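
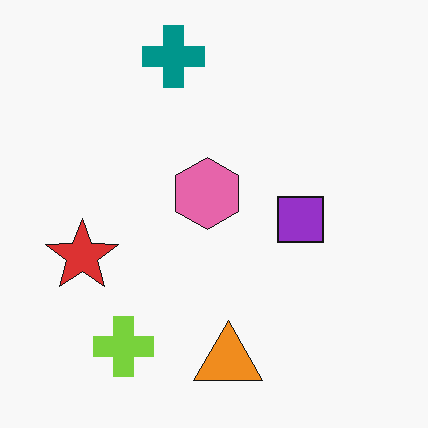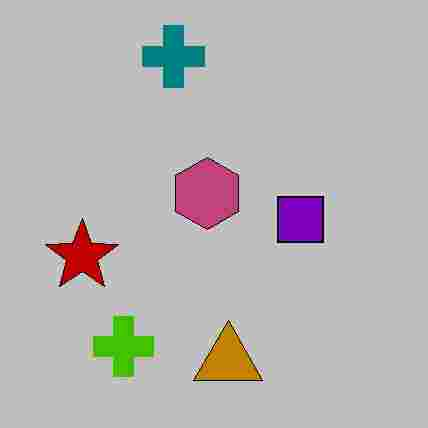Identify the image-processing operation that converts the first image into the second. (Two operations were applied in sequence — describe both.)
The transformation is: heavily posterized to just a handful of flat colors, then heavily JPEG-compressed with obvious blocking artifacts.

Each flat color has snapped to a coarser quantized level — most visibly, the near-white background has dropped to a flat grey. Blocky 8×8 compression artifacts appear around shape edges and the flat background shows ringing — characteristic JPEG degradation.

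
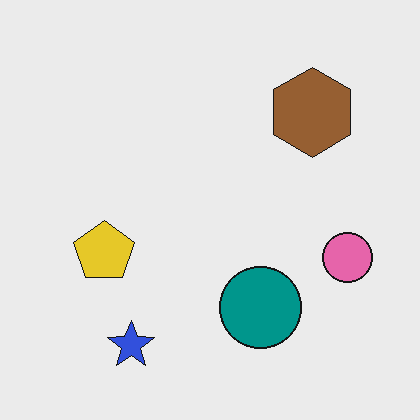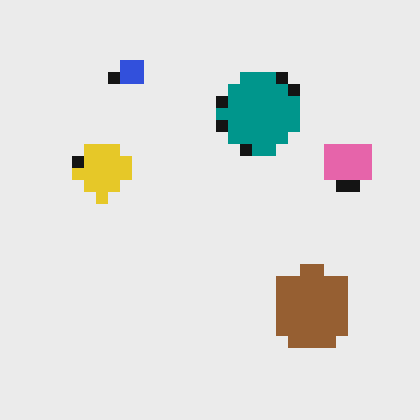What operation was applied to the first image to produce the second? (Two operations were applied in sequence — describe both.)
This is the original image heavily pixelated into large blocks, then flipped vertically (top ↔ bottom).

Shapes are reduced to large square blocks; fine edges and outlines are lost — a downscale-then-upscale (mosaic) effect. The blue star is in the bottom-left of the first image and the top-left of the second — shapes on opposite sides of the horizontal midline have swapped in a mirror flip.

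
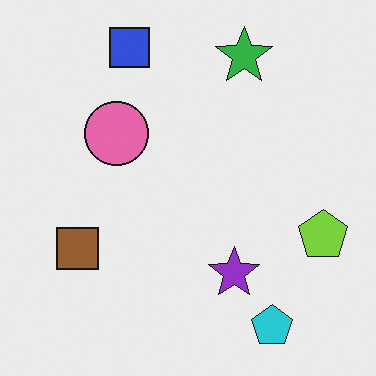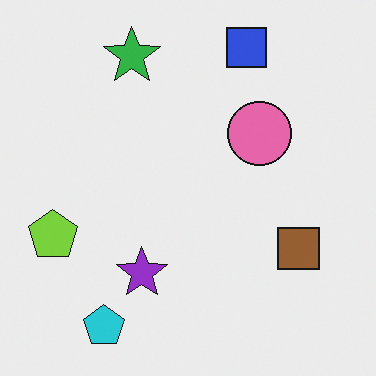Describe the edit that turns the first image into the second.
The image was flipped horizontally (left ↔ right).

The lime pentagon is in the right of the first image and the left of the second — shapes on opposite sides of the vertical midline have swapped in a mirror flip.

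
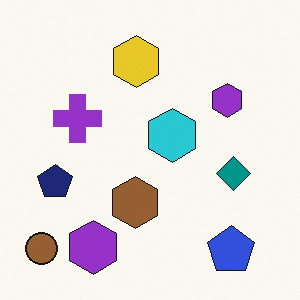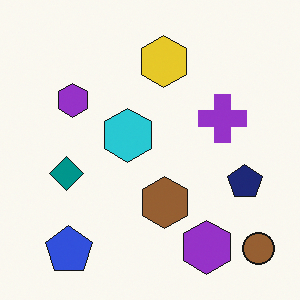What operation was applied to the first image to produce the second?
This is the original image flipped horizontally (left ↔ right).

The brown circle is in the bottom-left of the first image and the bottom-right of the second — shapes on opposite sides of the vertical midline have swapped in a mirror flip.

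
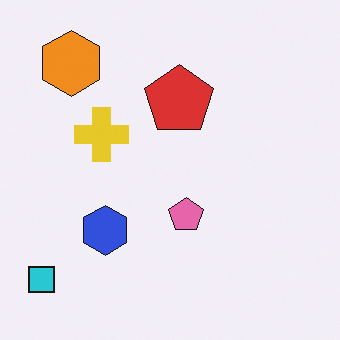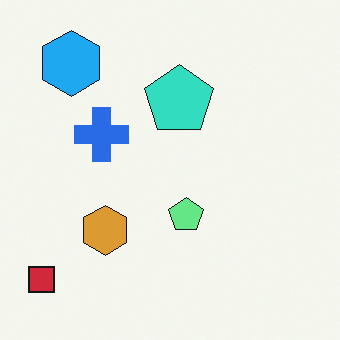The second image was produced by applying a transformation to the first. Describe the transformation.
Hue-shifted by a large amount.

Every shape's color has rotated by the same amount around the hue wheel — a uniform hue shift.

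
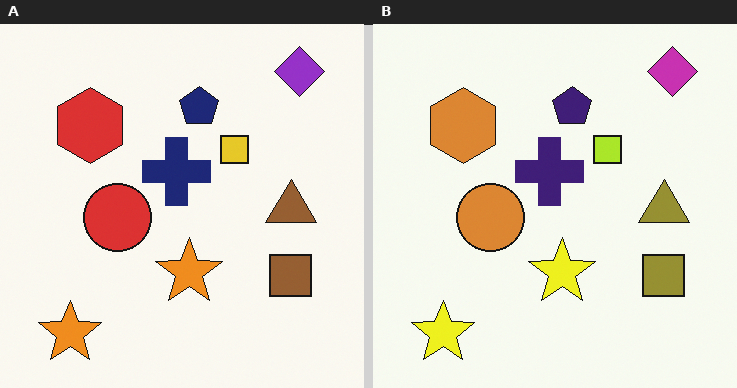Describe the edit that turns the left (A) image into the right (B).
The transformation is: hue-shifted slightly.

Every shape's color has rotated by the same amount around the hue wheel — a uniform hue shift.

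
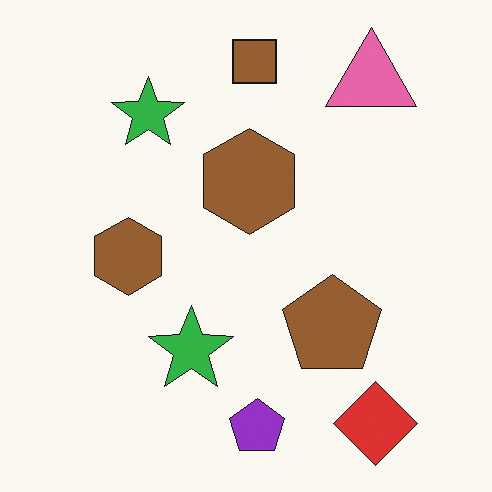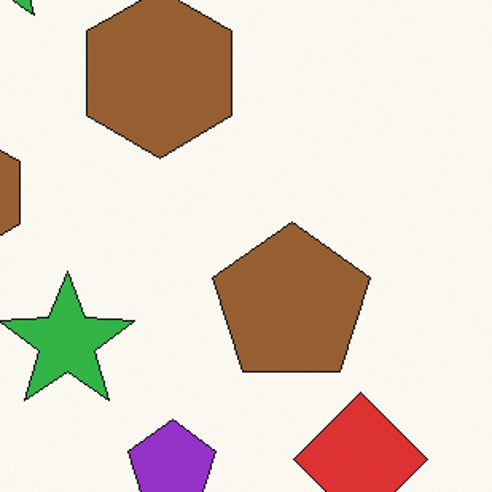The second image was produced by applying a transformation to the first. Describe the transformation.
The transformation is: cropped to a modestly smaller region and rescaled.

The visible shapes are larger and the field of view is narrower; shapes near the original edges may be partly or wholly outside the frame — a crop-and-rescale.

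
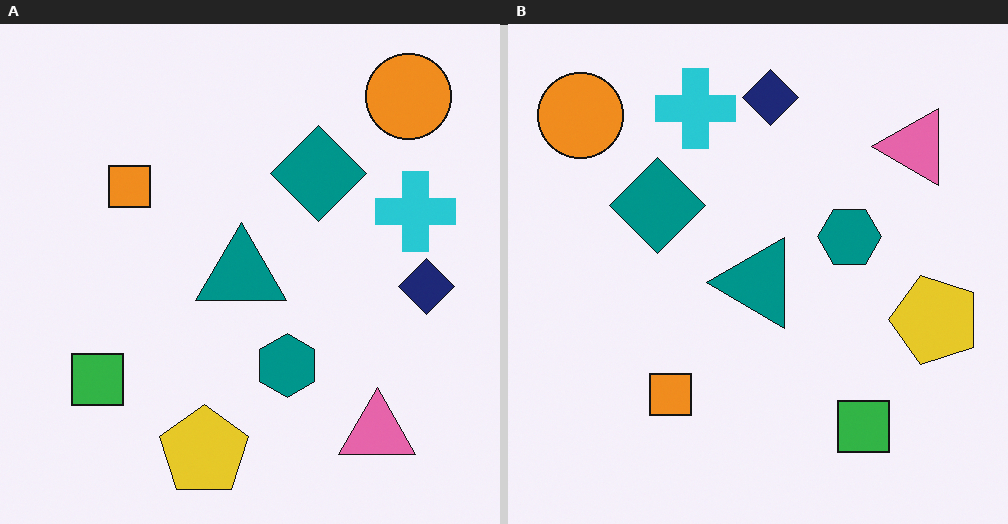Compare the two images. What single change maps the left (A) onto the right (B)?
The transformation is: rotated 90° counter-clockwise.

The orange circle sits in the top-right of the left (A) image and the top-left of the right (B) — consistent with a whole-image 90° counter-clockwise rotation.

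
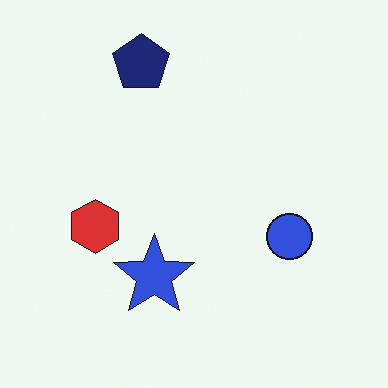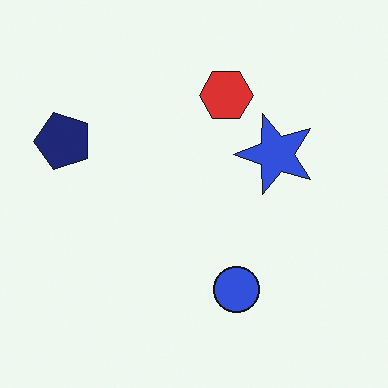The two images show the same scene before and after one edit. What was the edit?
This is the original image transposed (reflected across the top-left ↔ bottom-right diagonal).

Shapes have swapped their row and column positions — what was in the top-right is now in the bottom-left — a diagonal reflection.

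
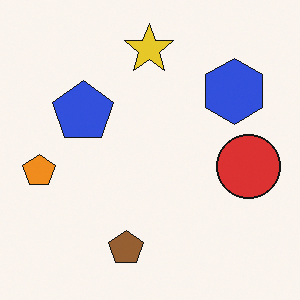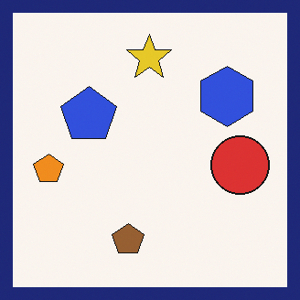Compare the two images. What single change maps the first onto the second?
Framed with a navy border.

A solid navy frame runs around the edge of the second image, with the content slightly shrunk inside it.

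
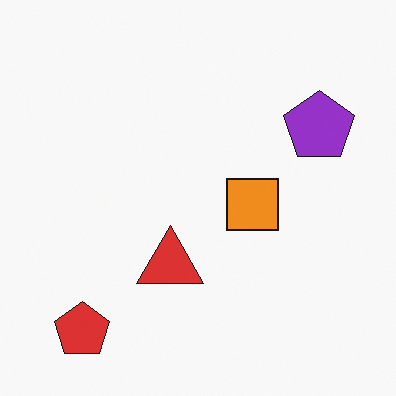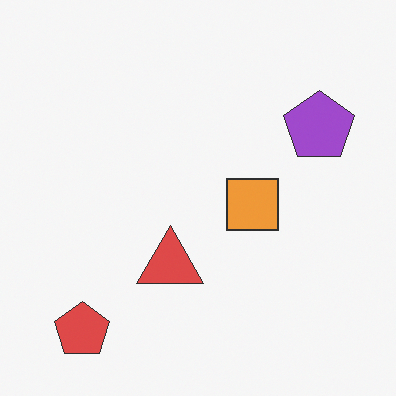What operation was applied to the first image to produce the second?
It was given slightly reduced contrast.

Tones are pushed toward mid-grey across the whole image — a global contrast change.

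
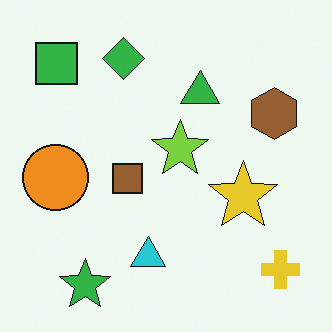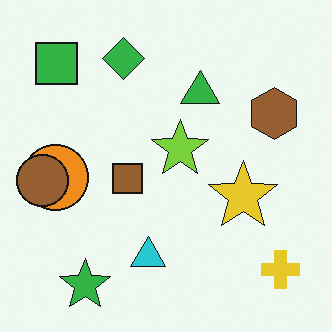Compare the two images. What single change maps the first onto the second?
This is the original image overlaid with an additional brown circle.

A brown circle appears in the second image that is absent from the first.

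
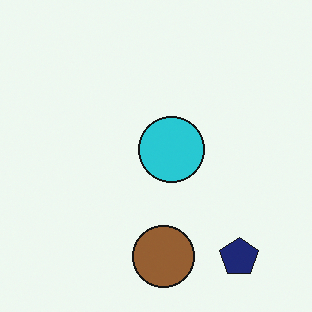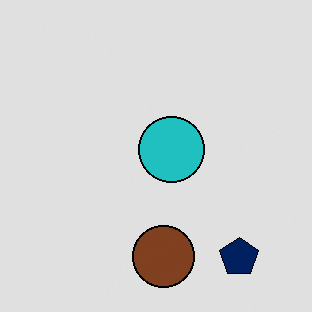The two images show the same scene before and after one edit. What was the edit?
The transformation is: posterized to a reduced palette.

Each flat color has snapped to a coarser quantized level — most visibly, the near-white background has dropped to a flat grey.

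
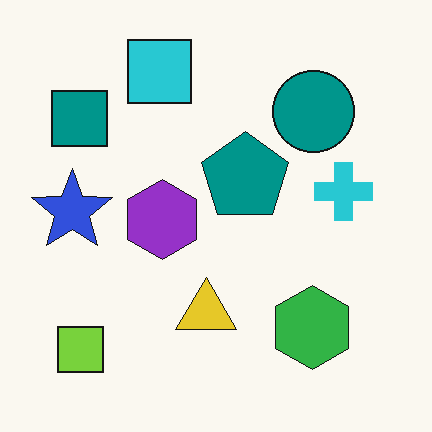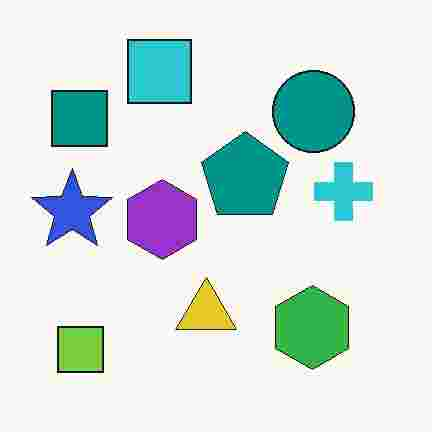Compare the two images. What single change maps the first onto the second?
The image was heavily JPEG-compressed with obvious blocking artifacts.

Blocky 8×8 compression artifacts appear around shape edges and the flat background shows ringing — characteristic JPEG degradation.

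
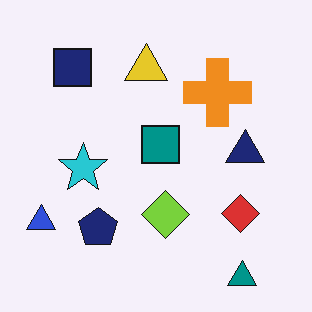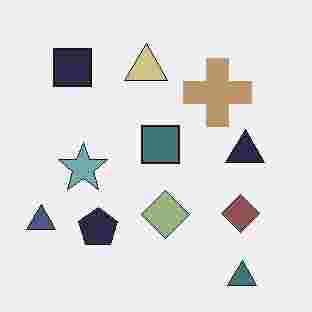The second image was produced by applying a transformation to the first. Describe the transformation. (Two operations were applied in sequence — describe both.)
Heavily desaturated, then degraded with heavy JPEG compression.

All colors are more muted and greyish — a global saturation change. Blocky 8×8 compression artifacts appear around shape edges and the flat background shows ringing — characteristic JPEG degradation.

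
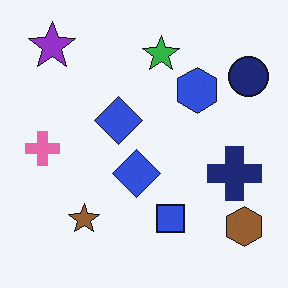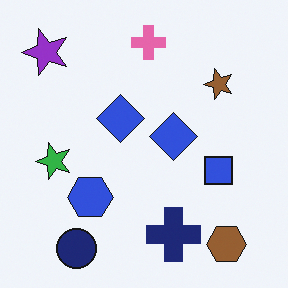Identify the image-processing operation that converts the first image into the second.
It was transposed (reflected across the top-left ↔ bottom-right diagonal).

Shapes have swapped their row and column positions — what was in the top-right is now in the bottom-left — a diagonal reflection.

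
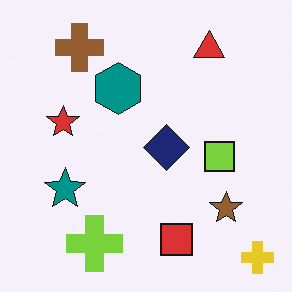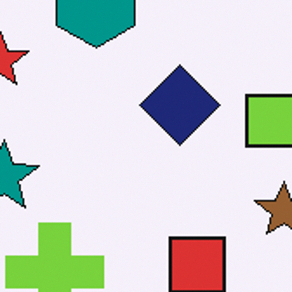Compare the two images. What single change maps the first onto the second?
The image was cropped tightly and scaled back up.

The visible shapes are larger and the field of view is narrower; shapes near the original edges may be partly or wholly outside the frame — a crop-and-rescale.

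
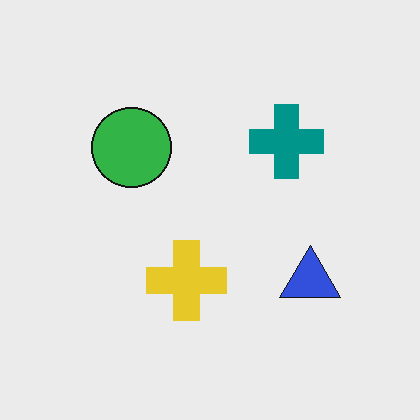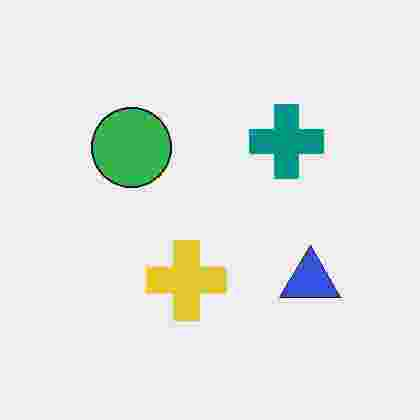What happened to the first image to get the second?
Degraded with heavy JPEG compression.

Blocky 8×8 compression artifacts appear around shape edges and the flat background shows ringing — characteristic JPEG degradation.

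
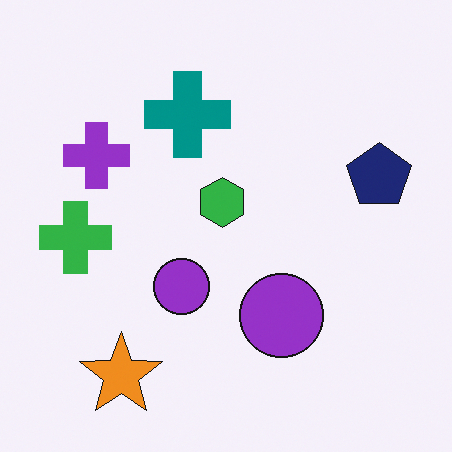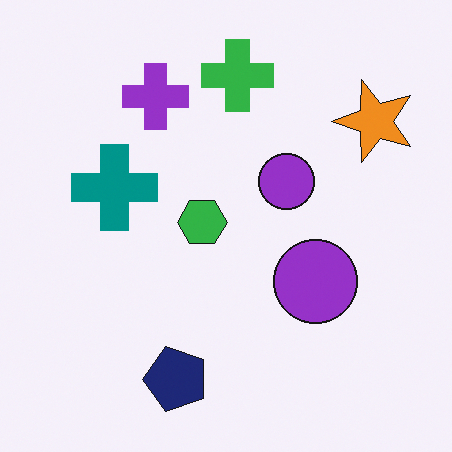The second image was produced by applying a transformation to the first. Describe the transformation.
The image was transposed (reflected across the top-left ↔ bottom-right diagonal).

Shapes have swapped their row and column positions — what was in the top-right is now in the bottom-left — a diagonal reflection.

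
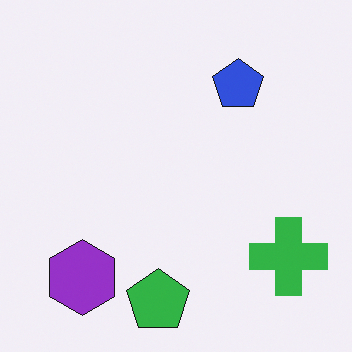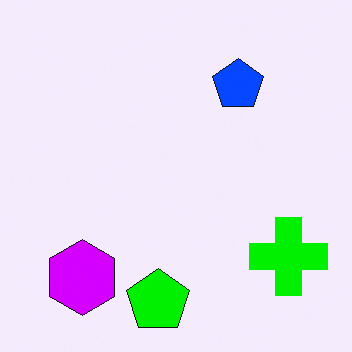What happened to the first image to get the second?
The second image is the first made much more vivid (saturation change).

All colors are more vivid — a global saturation change.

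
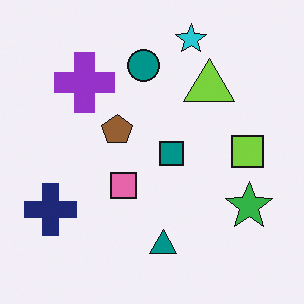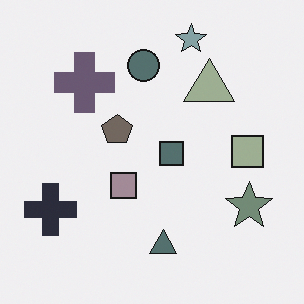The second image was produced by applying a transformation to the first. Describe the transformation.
Made much more muted (saturation change).

All colors are more muted and greyish — a global saturation change.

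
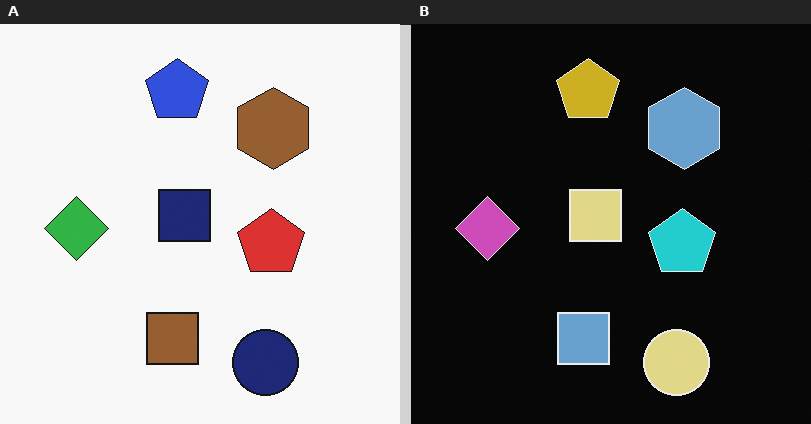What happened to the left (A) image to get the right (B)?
The transformation is: color-inverted (negative).

The light background has become dark and every shape's color is its complement — a photographic negative.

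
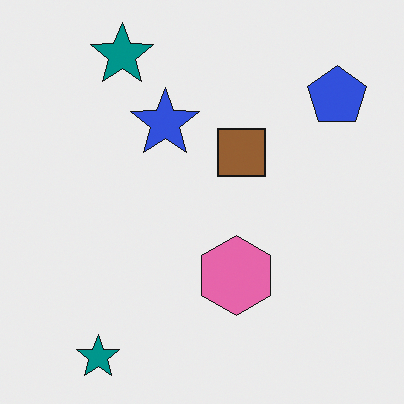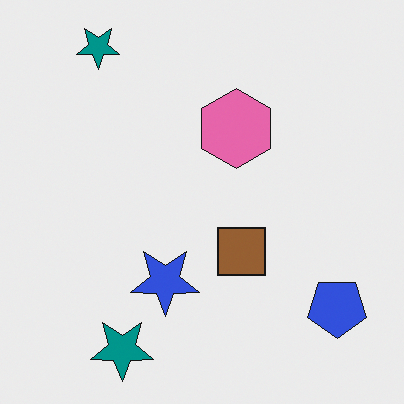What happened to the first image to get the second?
The second image is the first flipped vertically (top ↔ bottom).

The blue pentagon is in the top-right of the first image and the bottom-right of the second — shapes on opposite sides of the horizontal midline have swapped in a mirror flip.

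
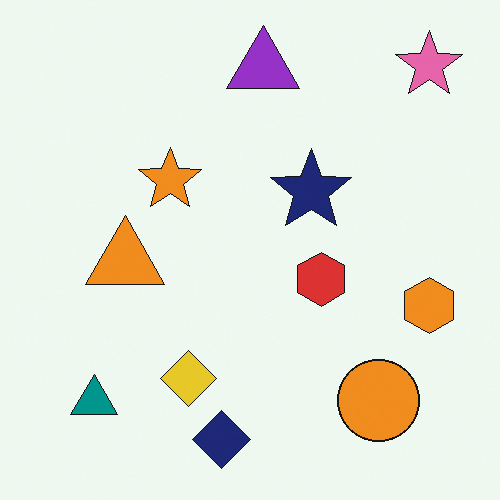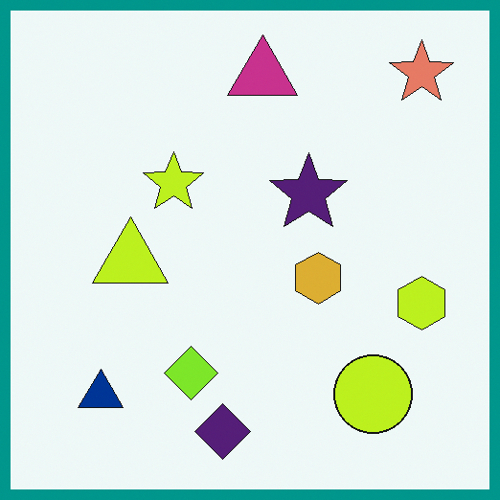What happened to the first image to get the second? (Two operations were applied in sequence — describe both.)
Hue-shifted by a small amount, then framed with a teal border.

Every shape's color has rotated by the same amount around the hue wheel — a uniform hue shift. A solid teal frame runs around the edge of the second image, with the content slightly shrunk inside it.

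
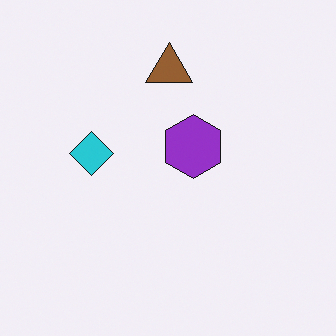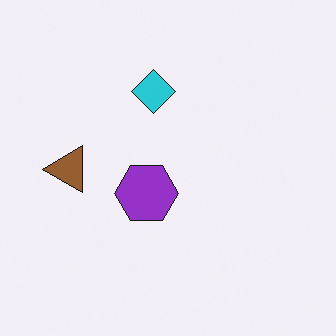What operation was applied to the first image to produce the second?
The image was transposed (reflected across the top-left ↔ bottom-right diagonal).

Shapes have swapped their row and column positions — what was in the top-right is now in the bottom-left — a diagonal reflection.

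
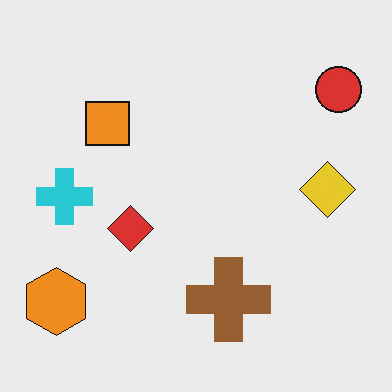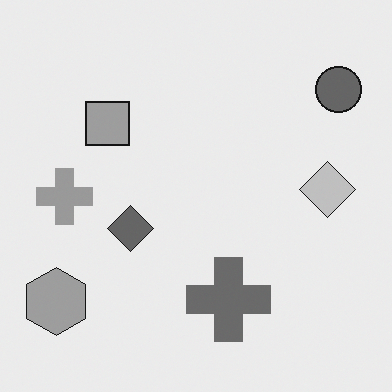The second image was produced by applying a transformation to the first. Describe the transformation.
This is the original image converted to grayscale.

All color is removed — every shape is now a shade of grey.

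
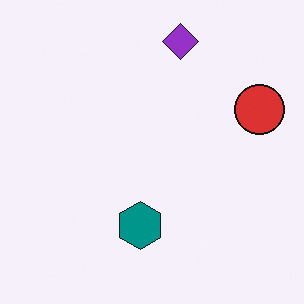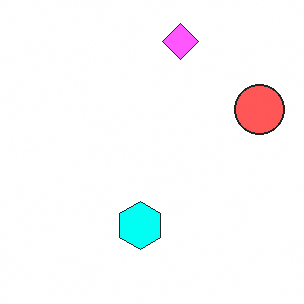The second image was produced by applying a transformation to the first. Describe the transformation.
It was brightened a lot.

Every pixel — background and shapes alike — is uniformly brightened.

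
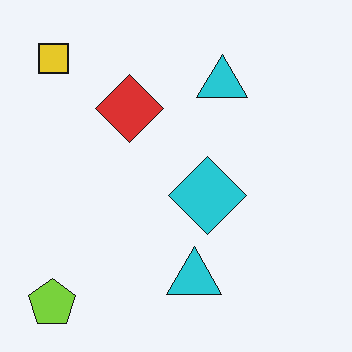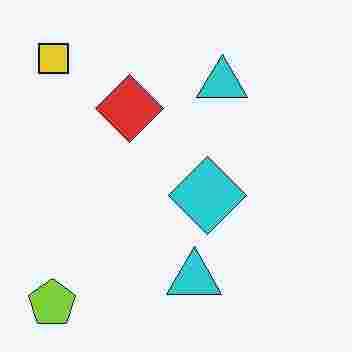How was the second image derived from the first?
Heavily JPEG-compressed with obvious blocking artifacts.

Blocky 8×8 compression artifacts appear around shape edges and the flat background shows ringing — characteristic JPEG degradation.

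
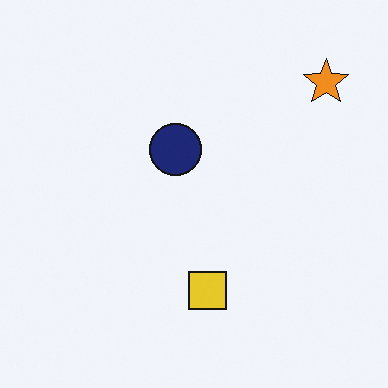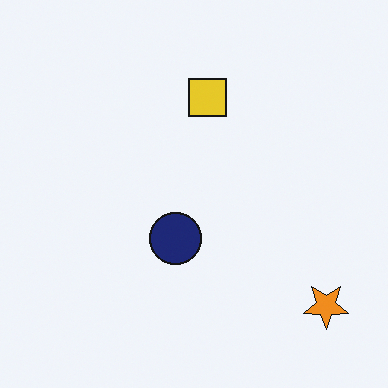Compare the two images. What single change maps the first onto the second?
The second image is the first flipped vertically (top ↔ bottom).

The orange star is in the top-right of the first image and the bottom-right of the second — shapes on opposite sides of the horizontal midline have swapped in a mirror flip.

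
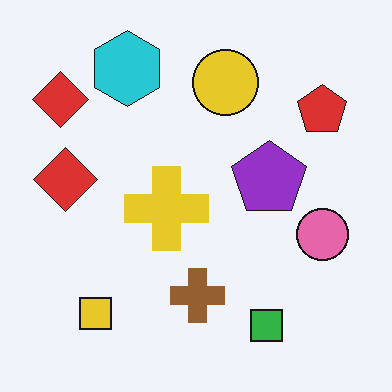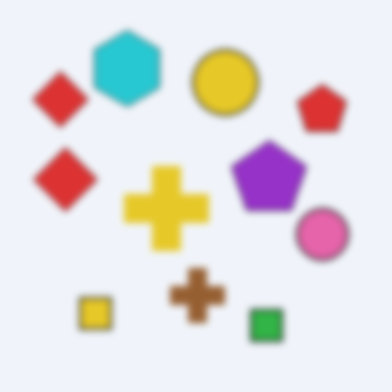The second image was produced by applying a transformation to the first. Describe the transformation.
The image was moderately blurred.

Shape edges and outlines are uniformly softened across the whole image.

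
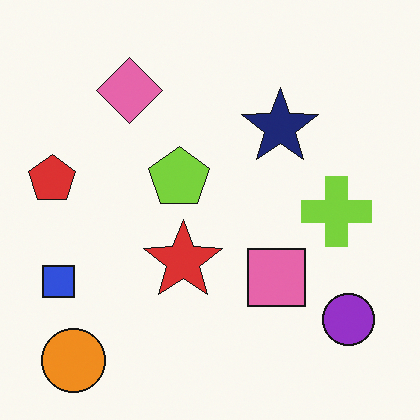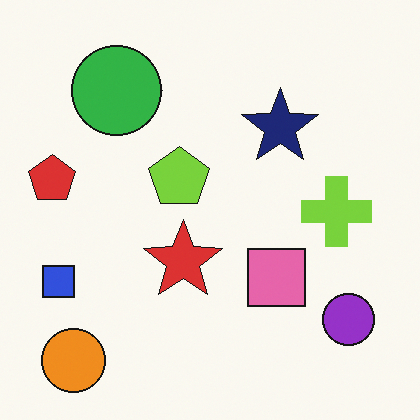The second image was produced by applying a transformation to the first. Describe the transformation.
The image was overlaid with an additional green circle.

A green circle appears in the second image that is absent from the first.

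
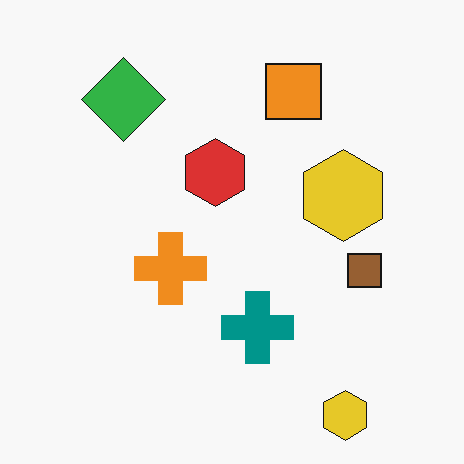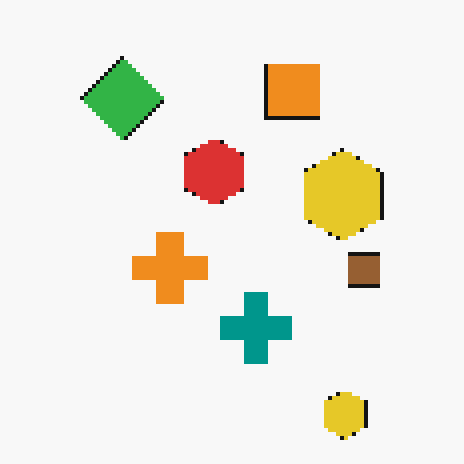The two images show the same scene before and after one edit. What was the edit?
The second image is the first mildly pixelated.

Shapes are reduced to large square blocks; fine edges and outlines are lost — a downscale-then-upscale (mosaic) effect.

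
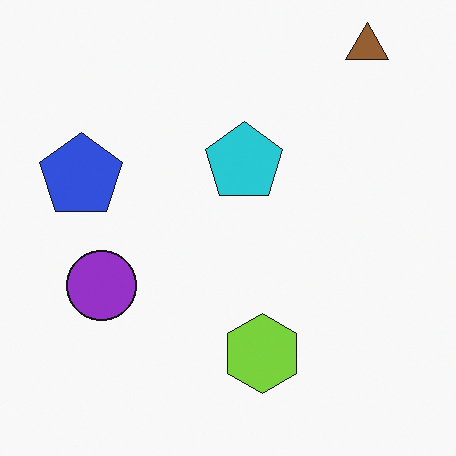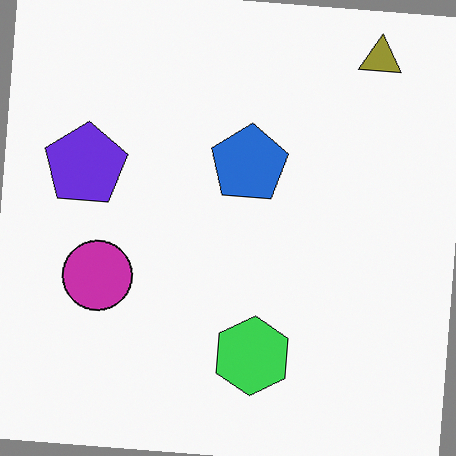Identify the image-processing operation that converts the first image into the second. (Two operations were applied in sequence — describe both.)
It was hue-shifted by a small amount, then rotated clockwise by a few degrees.

Every shape's color has rotated by the same amount around the hue wheel — a uniform hue shift. Every shape is tilted by the same angle and the image corners show triangular fill wedges — a whole-image rotation by a non-right angle.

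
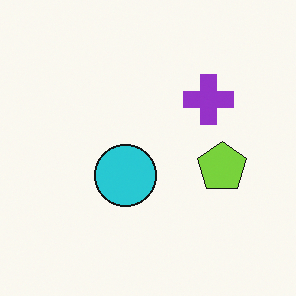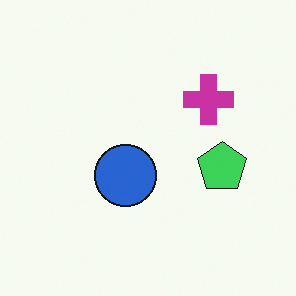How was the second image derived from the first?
This is the original image hue-shifted slightly.

Every shape's color has rotated by the same amount around the hue wheel — a uniform hue shift.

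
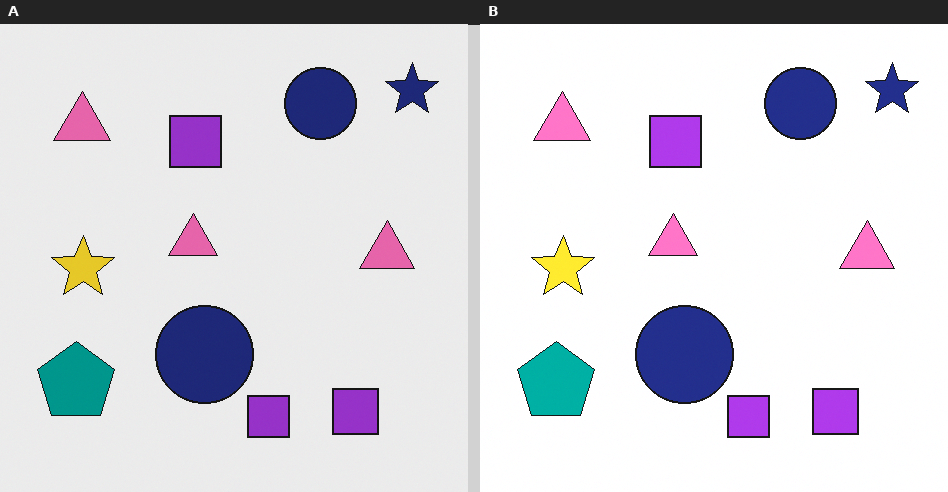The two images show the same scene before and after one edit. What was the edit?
The image was slightly brightened.

Every pixel — background and shapes alike — is uniformly brightened.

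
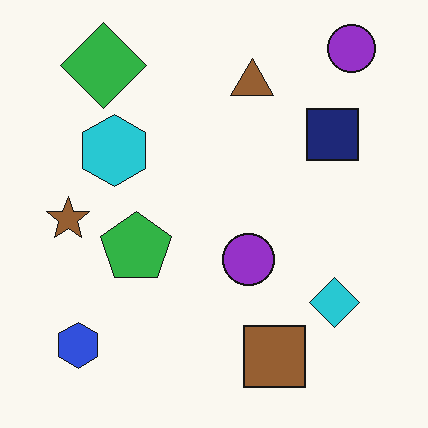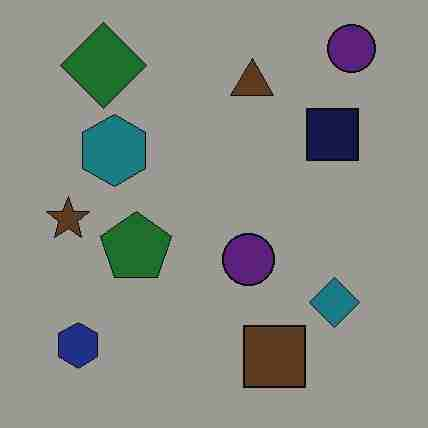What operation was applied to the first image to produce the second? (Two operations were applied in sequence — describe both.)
The image was substantially darkened, then degraded with heavy JPEG compression.

Every pixel — background and shapes alike — is uniformly darkened. Blocky 8×8 compression artifacts appear around shape edges and the flat background shows ringing — characteristic JPEG degradation.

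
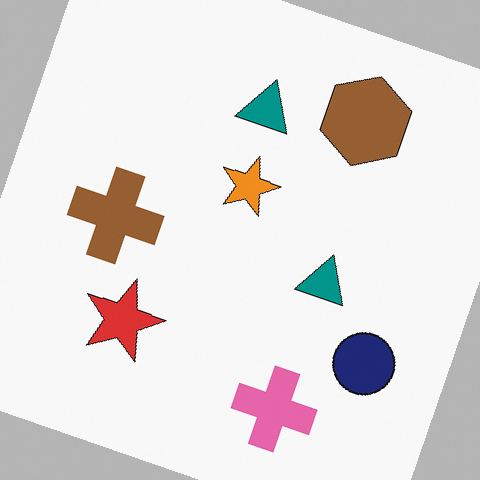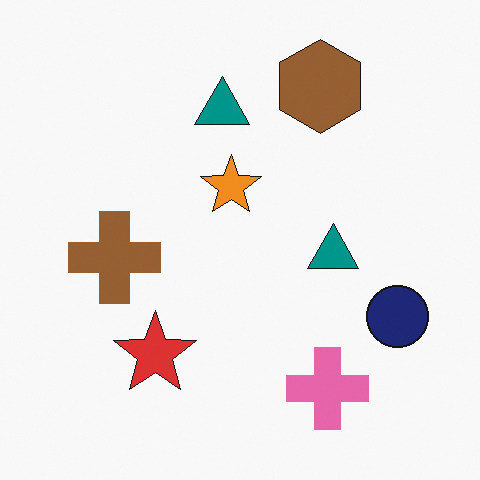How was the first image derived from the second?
The transformation is: rotated clockwise by a moderate amount.

Every shape is tilted by the same angle and the image corners show triangular fill wedges — a whole-image rotation by a non-right angle.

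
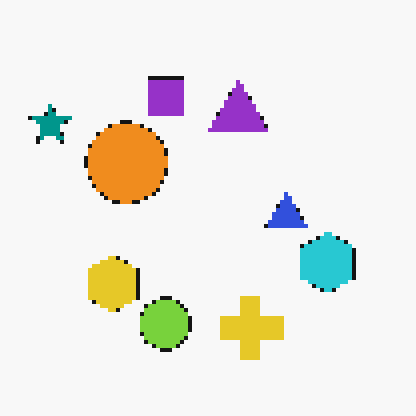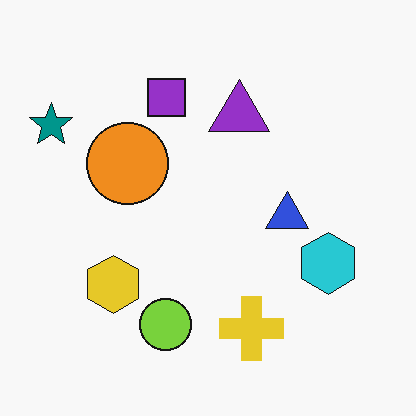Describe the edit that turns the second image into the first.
The first image is the second mildly pixelated.

Shapes are reduced to large square blocks; fine edges and outlines are lost — a downscale-then-upscale (mosaic) effect.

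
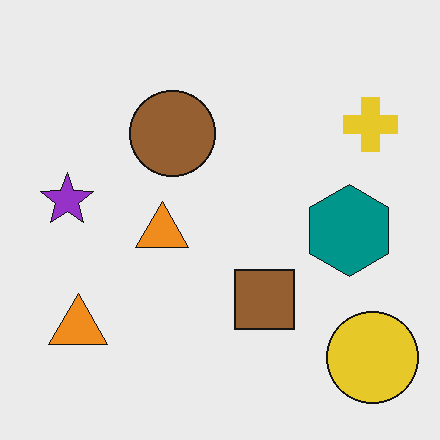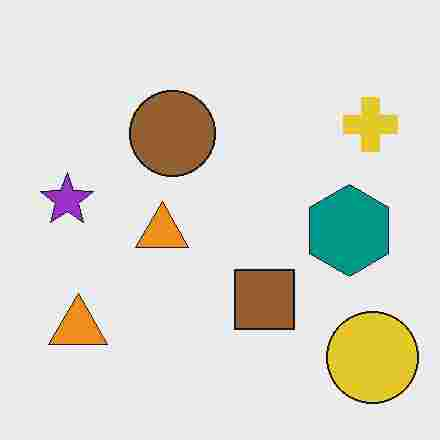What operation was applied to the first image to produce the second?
The image was heavily JPEG-compressed with obvious blocking artifacts.

Blocky 8×8 compression artifacts appear around shape edges and the flat background shows ringing — characteristic JPEG degradation.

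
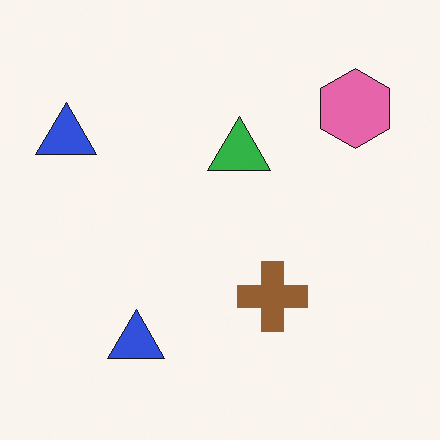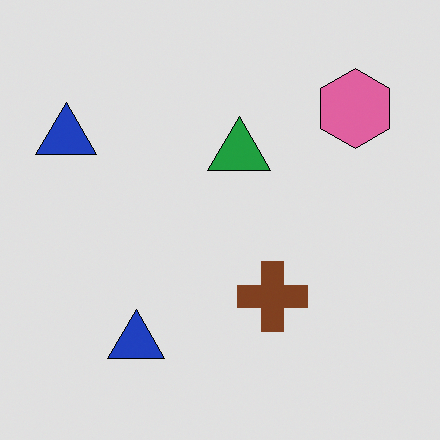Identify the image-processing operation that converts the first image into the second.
This is the original image moderately posterized.

Each flat color has snapped to a coarser quantized level — most visibly, the near-white background has dropped to a flat grey.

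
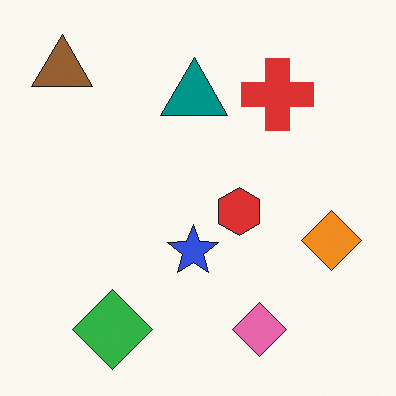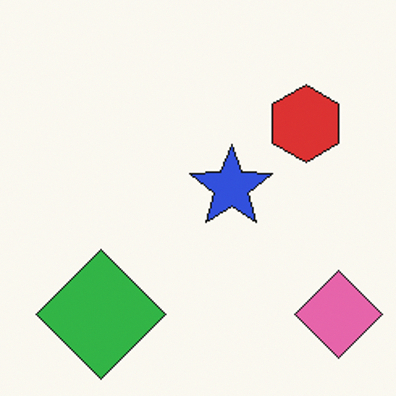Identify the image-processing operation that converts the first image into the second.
The image was cropped to a modestly smaller region and rescaled.

The visible shapes are larger and the field of view is narrower; shapes near the original edges may be partly or wholly outside the frame — a crop-and-rescale.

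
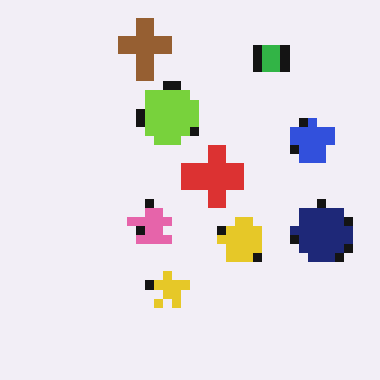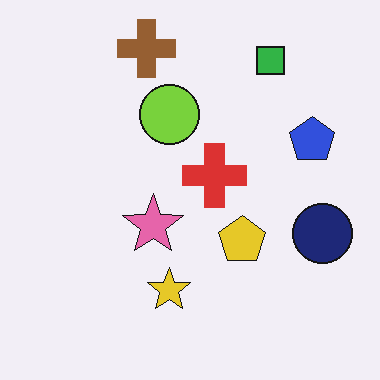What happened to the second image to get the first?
The first image is the second heavily pixelated into large blocks.

Shapes are reduced to large square blocks; fine edges and outlines are lost — a downscale-then-upscale (mosaic) effect.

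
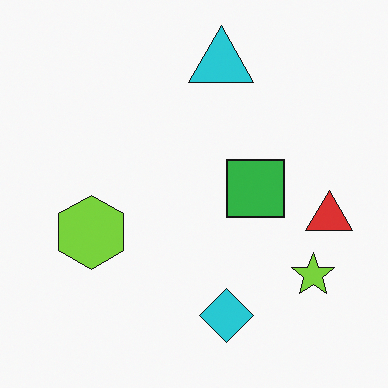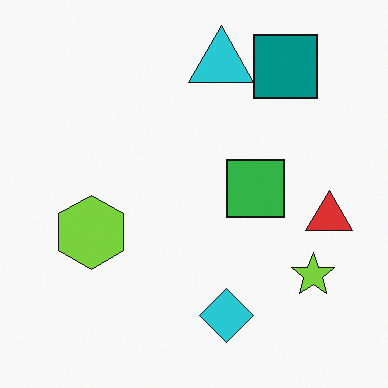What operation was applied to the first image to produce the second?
Overlaid with an additional teal square.

A teal square appears in the second image that is absent from the first.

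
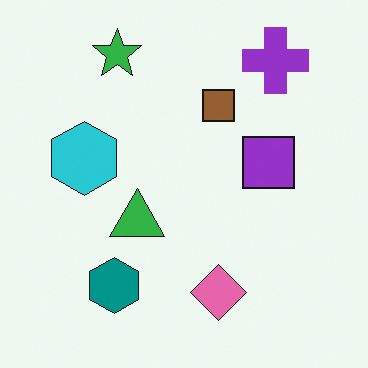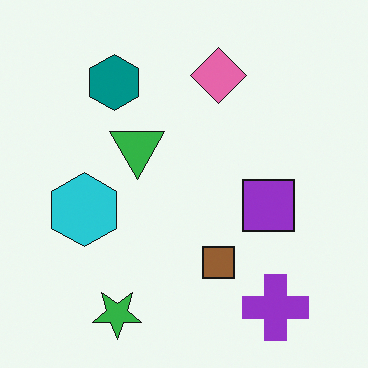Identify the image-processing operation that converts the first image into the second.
Flipped vertically (top ↔ bottom).

The green star is in the top-left of the first image and the bottom-left of the second — shapes on opposite sides of the horizontal midline have swapped in a mirror flip.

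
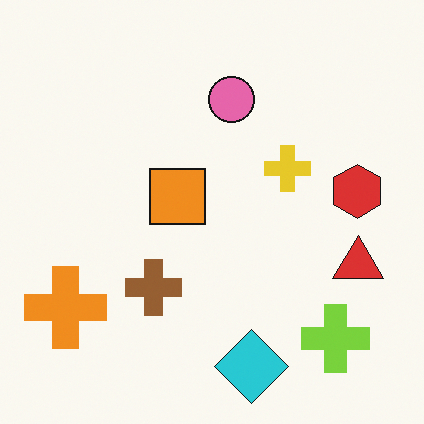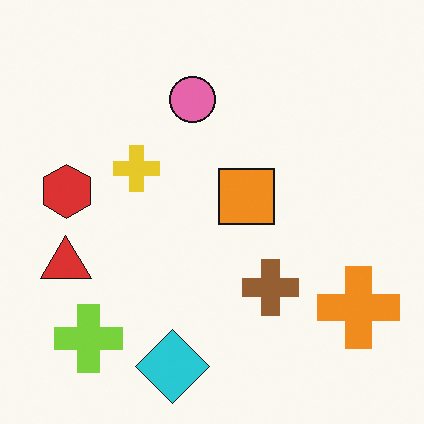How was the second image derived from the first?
The second image is the first flipped horizontally (left ↔ right).

The orange cross is in the bottom-left of the first image and the bottom-right of the second — shapes on opposite sides of the vertical midline have swapped in a mirror flip.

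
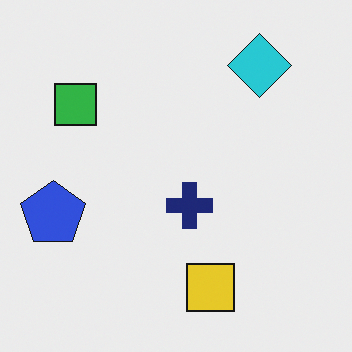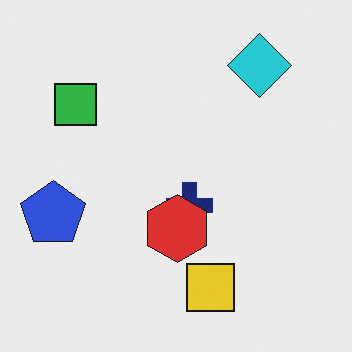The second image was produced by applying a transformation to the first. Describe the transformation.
The transformation is: overlaid with an additional red hexagon.

A red hexagon appears in the second image that is absent from the first.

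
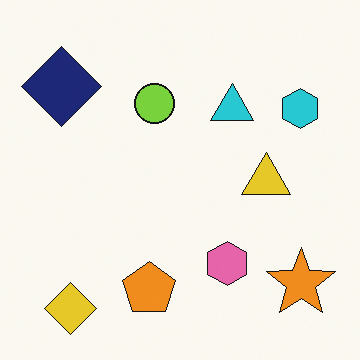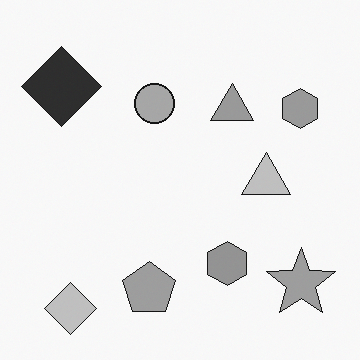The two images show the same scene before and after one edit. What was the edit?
This is the original image converted to grayscale.

All color is removed — every shape is now a shade of grey.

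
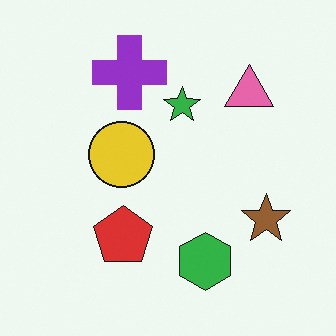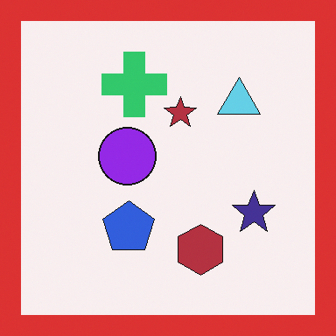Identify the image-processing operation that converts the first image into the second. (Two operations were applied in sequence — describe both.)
The image was hue-shifted by a large amount, then framed with a red border.

Every shape's color has rotated by the same amount around the hue wheel — a uniform hue shift. A solid red frame runs around the edge of the second image, with the content slightly shrunk inside it.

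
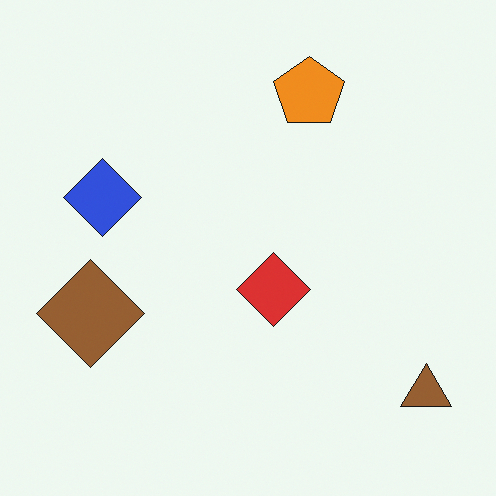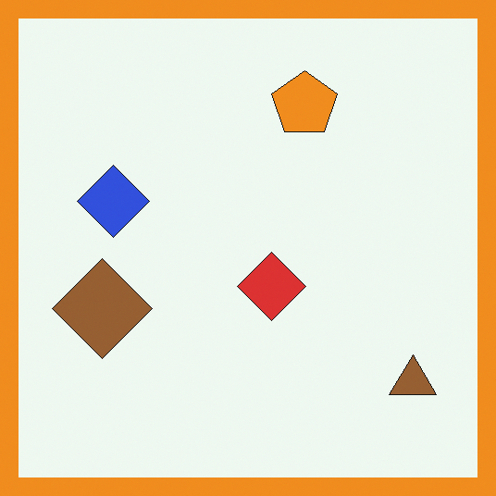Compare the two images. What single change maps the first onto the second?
The transformation is: framed with a orange border.

A solid orange frame runs around the edge of the second image, with the content slightly shrunk inside it.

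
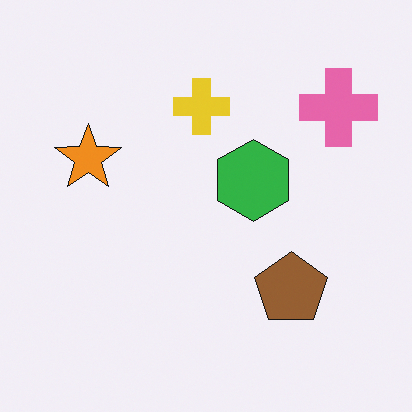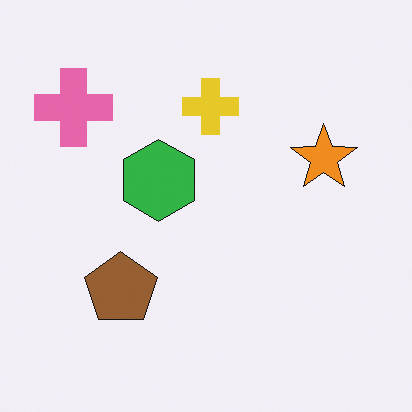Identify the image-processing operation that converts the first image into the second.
It was flipped horizontally (left ↔ right).

The pink cross is in the top-right of the first image and the top-left of the second — shapes on opposite sides of the vertical midline have swapped in a mirror flip.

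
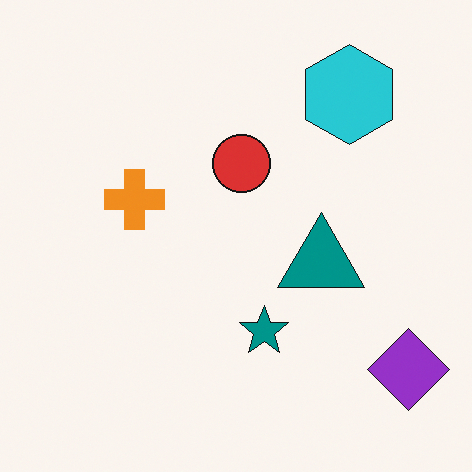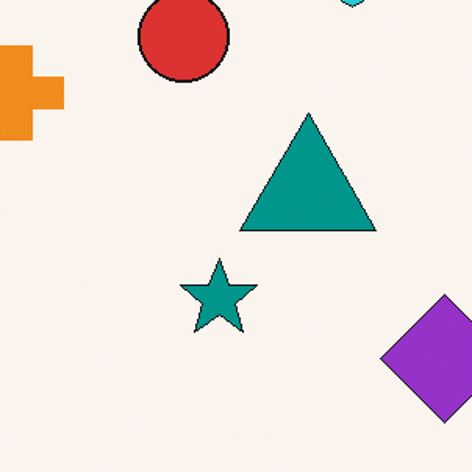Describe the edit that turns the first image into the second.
This is the original image cropped to a modestly smaller region and rescaled.

The visible shapes are larger and the field of view is narrower; shapes near the original edges may be partly or wholly outside the frame — a crop-and-rescale.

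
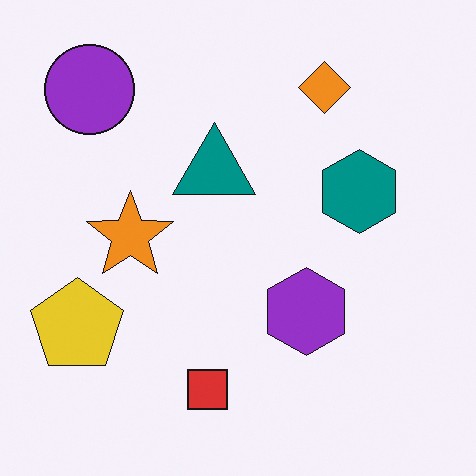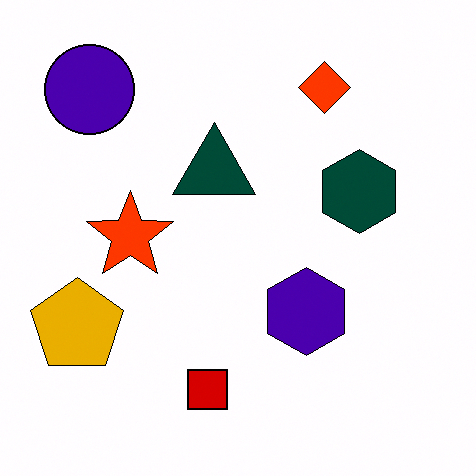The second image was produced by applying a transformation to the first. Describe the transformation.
The second image is the first boosted in contrast.

Tones are pushed away from mid-grey across the whole image — a global contrast change.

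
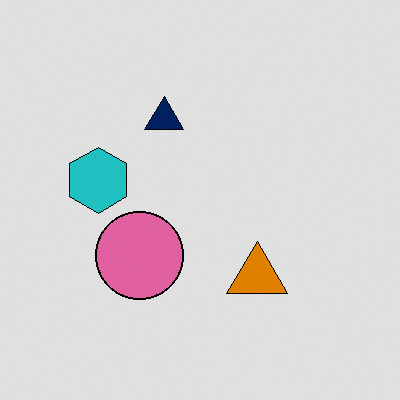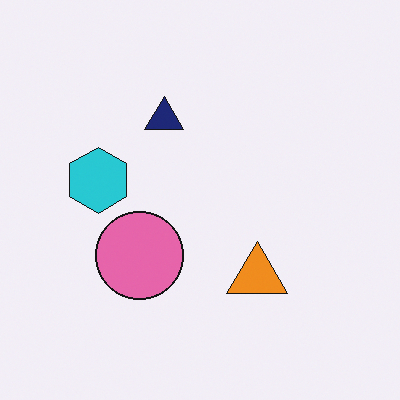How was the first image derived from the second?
The image was posterized to a reduced palette.

Each flat color has snapped to a coarser quantized level — most visibly, the near-white background has dropped to a flat grey.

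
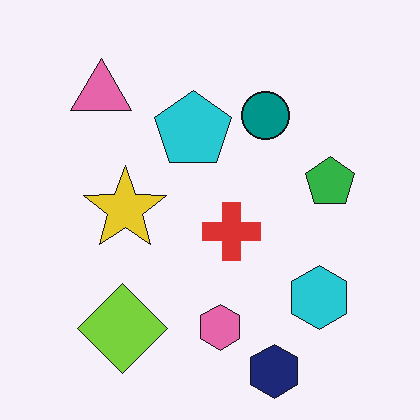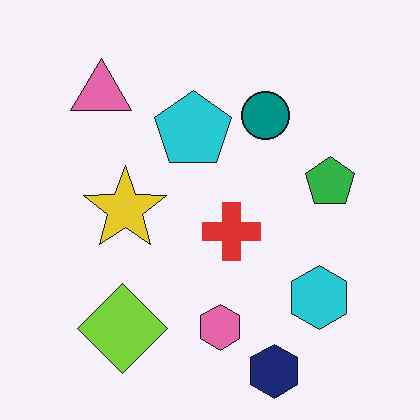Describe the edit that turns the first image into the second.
Given moderate JPEG compression.

Blocky 8×8 compression artifacts appear around shape edges and the flat background shows ringing — characteristic JPEG degradation.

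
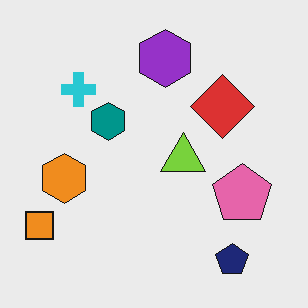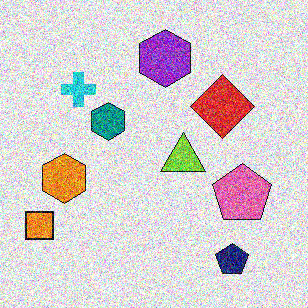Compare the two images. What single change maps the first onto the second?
The second image is the first degraded with heavy additive noise.

Random speckle covers the whole image, including the flat background.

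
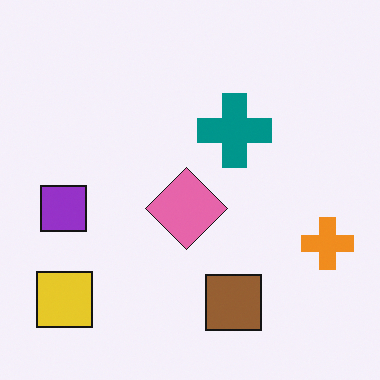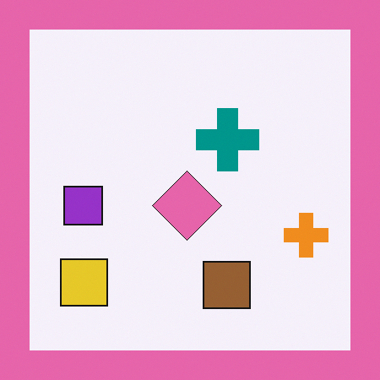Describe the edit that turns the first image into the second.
The image was framed with a pink border.

A solid pink frame runs around the edge of the second image, with the content slightly shrunk inside it.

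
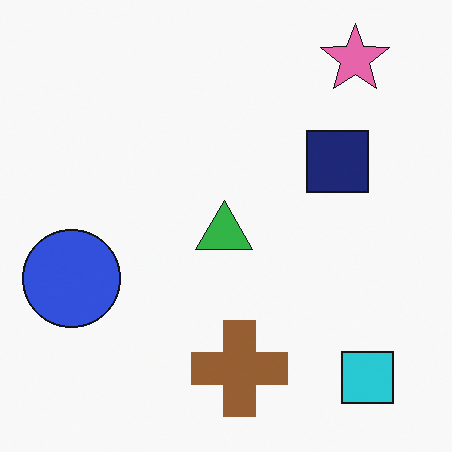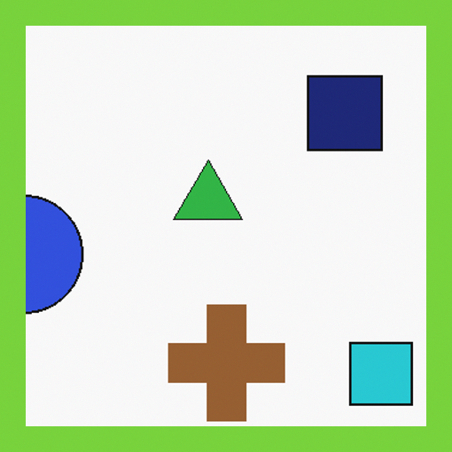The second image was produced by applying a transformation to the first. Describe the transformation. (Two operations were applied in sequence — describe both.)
The image was cropped slightly and scaled back up, then framed with a lime border.

The visible shapes are larger and the field of view is narrower; shapes near the original edges may be partly or wholly outside the frame — a crop-and-rescale. A solid lime frame runs around the edge of the second image, with the content slightly shrunk inside it.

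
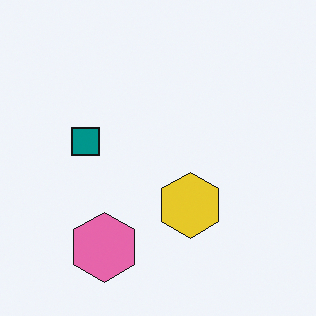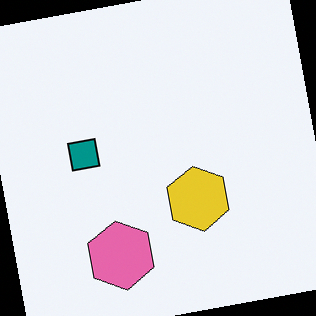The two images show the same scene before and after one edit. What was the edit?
Rotated counter-clockwise by a small amount.

Every shape is tilted by the same angle and the image corners show triangular fill wedges — a whole-image rotation by a non-right angle.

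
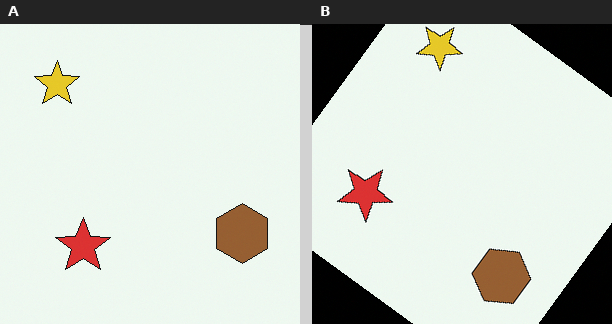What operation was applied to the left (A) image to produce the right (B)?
This is the original image rotated clockwise by a large amount — several tens of degrees.

Every shape is tilted by the same angle and the image corners show triangular fill wedges — a whole-image rotation by a non-right angle.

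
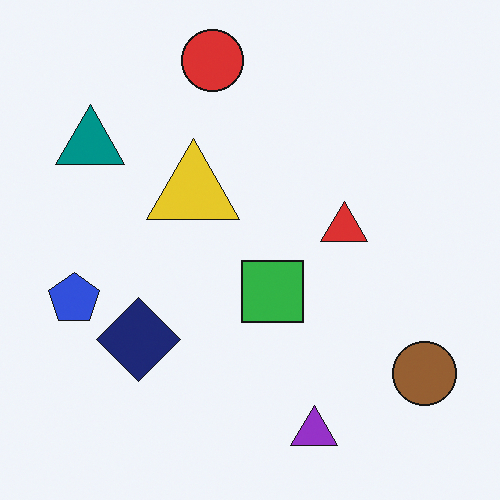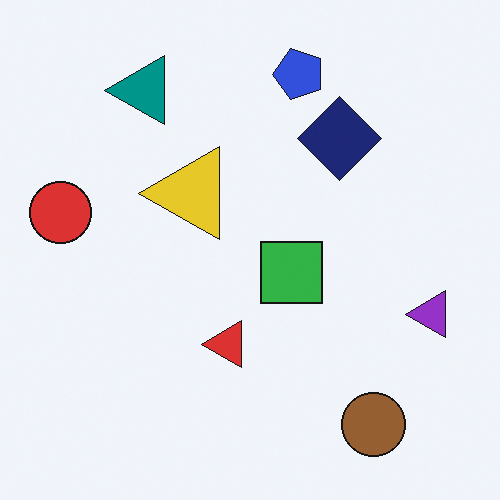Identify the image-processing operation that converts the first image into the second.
It was transposed (reflected across the top-left ↔ bottom-right diagonal).

Shapes have swapped their row and column positions — what was in the top-right is now in the bottom-left — a diagonal reflection.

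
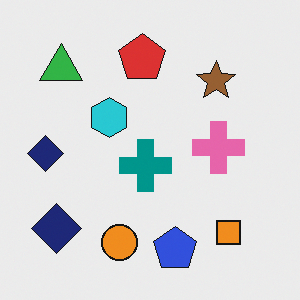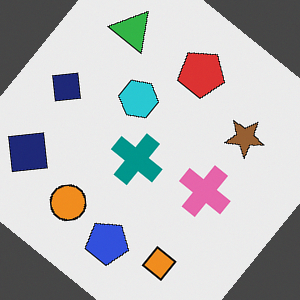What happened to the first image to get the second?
The transformation is: rotated clockwise by a large amount — several tens of degrees.

Every shape is tilted by the same angle and the image corners show triangular fill wedges — a whole-image rotation by a non-right angle.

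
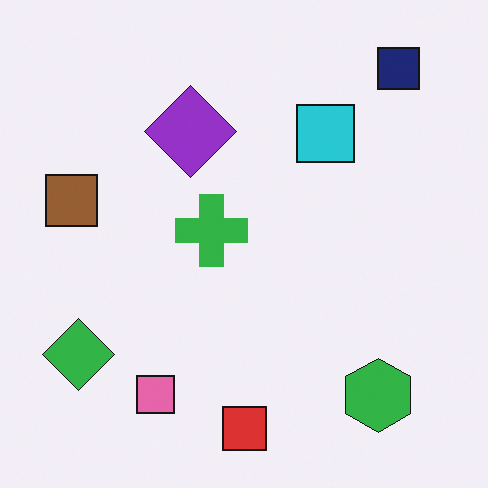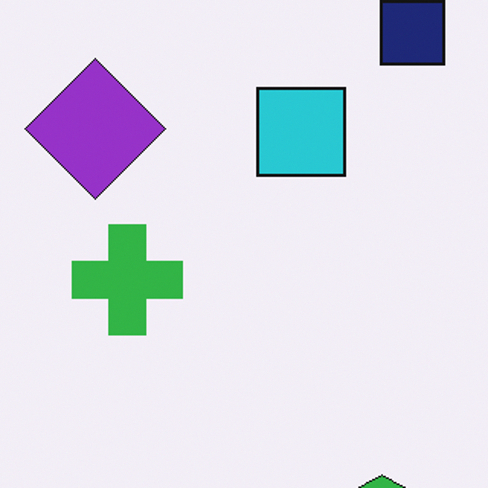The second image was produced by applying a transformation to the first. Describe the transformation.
The image was cropped to a modestly smaller region and rescaled.

The visible shapes are larger and the field of view is narrower; shapes near the original edges may be partly or wholly outside the frame — a crop-and-rescale.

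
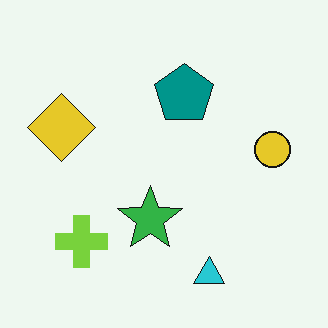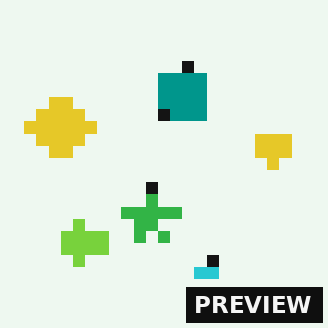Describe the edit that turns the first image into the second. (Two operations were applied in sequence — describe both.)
The image was coarsely pixelated, then watermarked with the text "PREVIEW" in the lower-right corner.

Shapes are reduced to large square blocks; fine edges and outlines are lost — a downscale-then-upscale (mosaic) effect. A dark label reading "PREVIEW" appears in the lower-right corner.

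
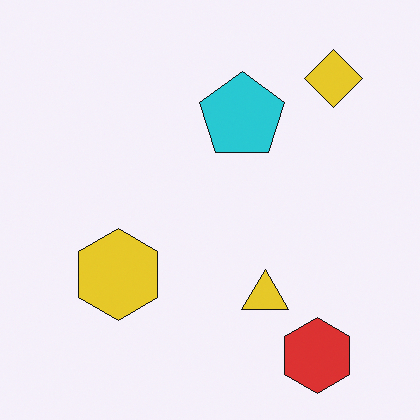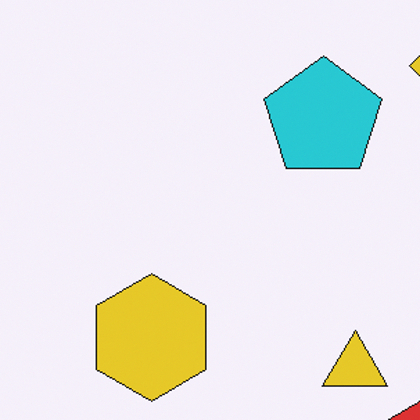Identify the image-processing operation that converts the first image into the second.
It was cropped slightly and scaled back up.

The visible shapes are larger and the field of view is narrower; shapes near the original edges may be partly or wholly outside the frame — a crop-and-rescale.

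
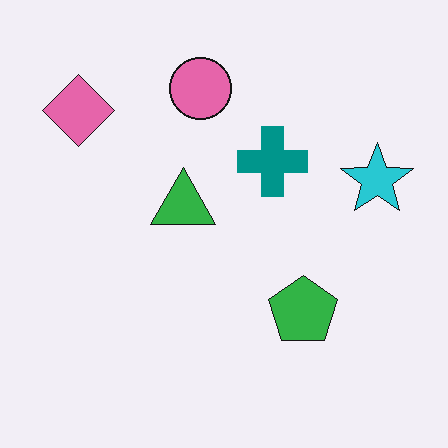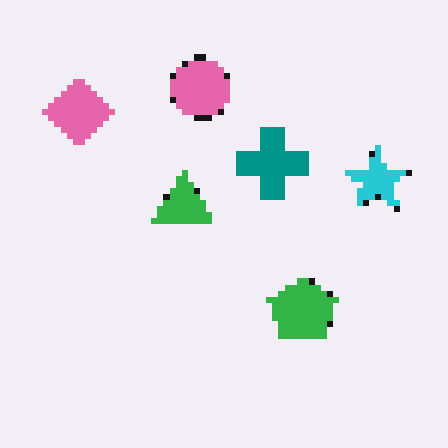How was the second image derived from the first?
The transformation is: pixelated into visible square blocks.

Shapes are reduced to large square blocks; fine edges and outlines are lost — a downscale-then-upscale (mosaic) effect.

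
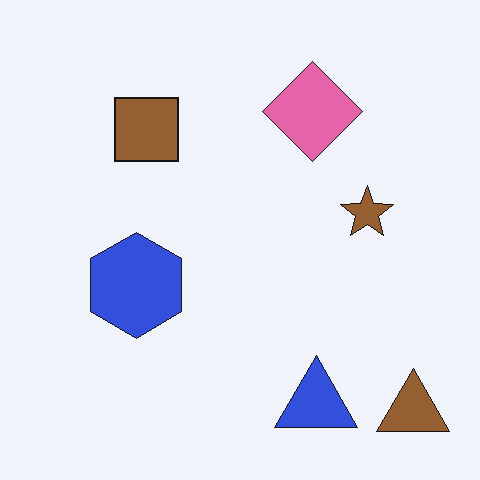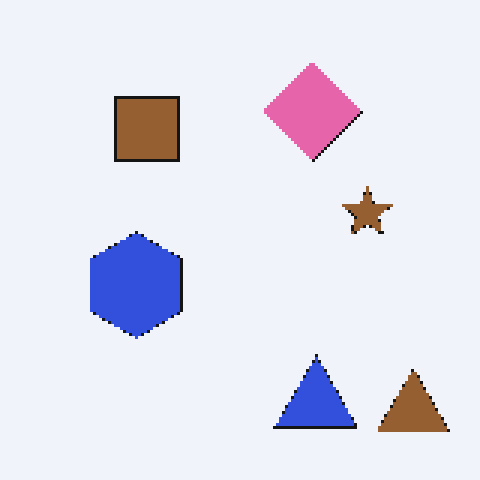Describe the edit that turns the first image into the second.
The transformation is: lightly pixelated (a mild mosaic effect).

Shapes are reduced to large square blocks; fine edges and outlines are lost — a downscale-then-upscale (mosaic) effect.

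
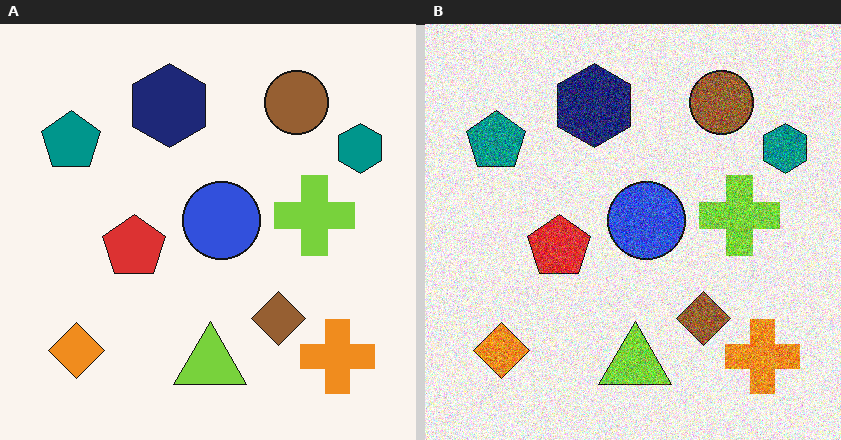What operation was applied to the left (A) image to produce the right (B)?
The transformation is: degraded with a thick layer of grain.

Random speckle covers the whole image, including the flat background.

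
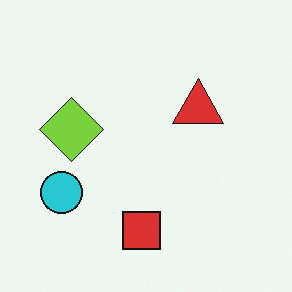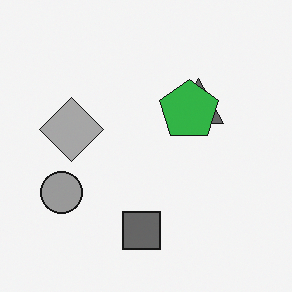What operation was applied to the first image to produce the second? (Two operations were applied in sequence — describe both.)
This is the original image converted to grayscale, then overlaid with an additional green pentagon.

All color is removed — every shape is now a shade of grey. A green pentagon appears in the second image that is absent from the first.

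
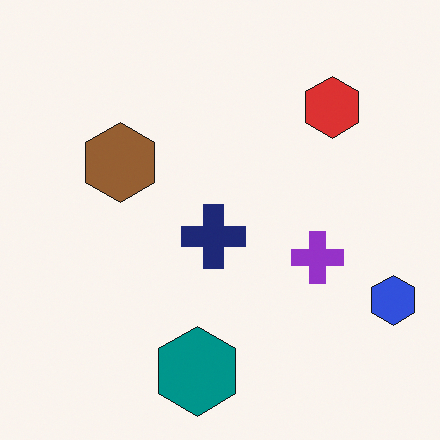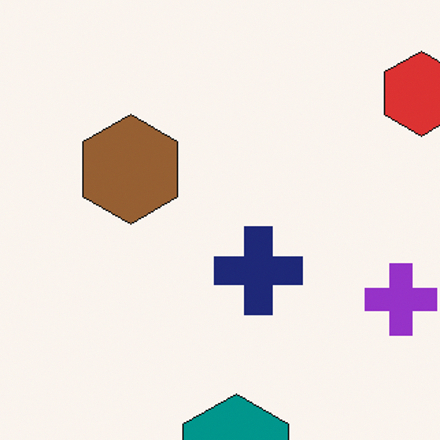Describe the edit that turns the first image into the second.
The second image is the first cropped slightly and scaled back up.

The visible shapes are larger and the field of view is narrower; shapes near the original edges may be partly or wholly outside the frame — a crop-and-rescale.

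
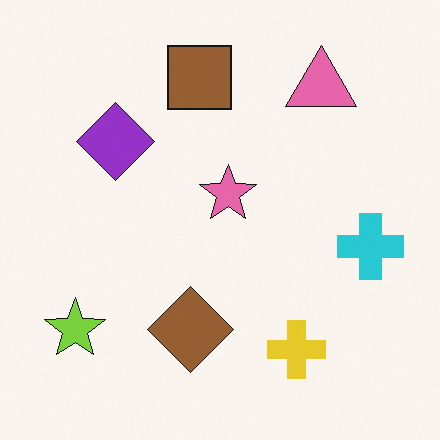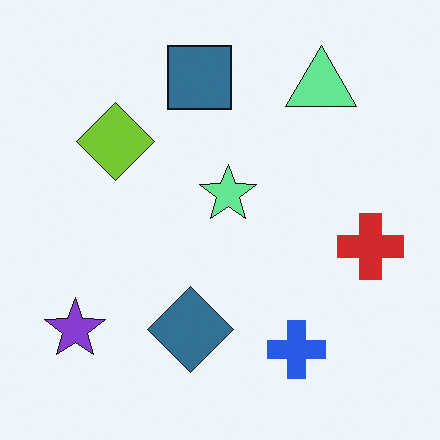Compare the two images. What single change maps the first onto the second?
Hue-shifted through roughly half the color wheel.

Every shape's color has rotated by the same amount around the hue wheel — a uniform hue shift.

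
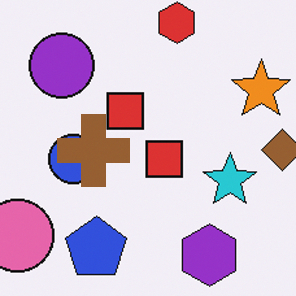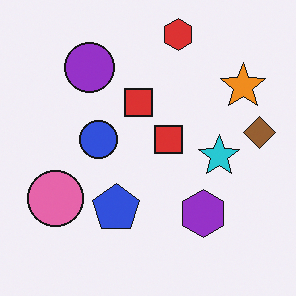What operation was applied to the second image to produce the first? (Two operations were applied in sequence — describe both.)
The transformation is: cropped to a modestly smaller region and rescaled, then overlaid with an additional brown cross.

The visible shapes are larger and the field of view is narrower; shapes near the original edges may be partly or wholly outside the frame — a crop-and-rescale. A brown cross appears in the first image that is absent from the second.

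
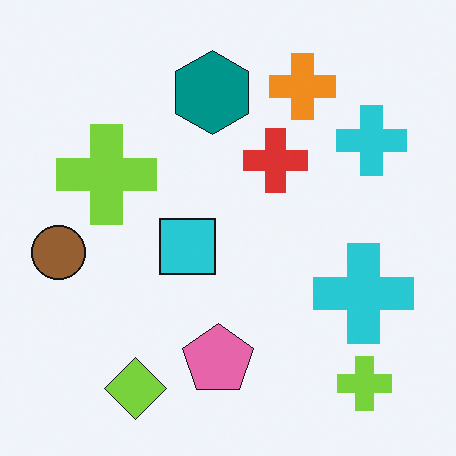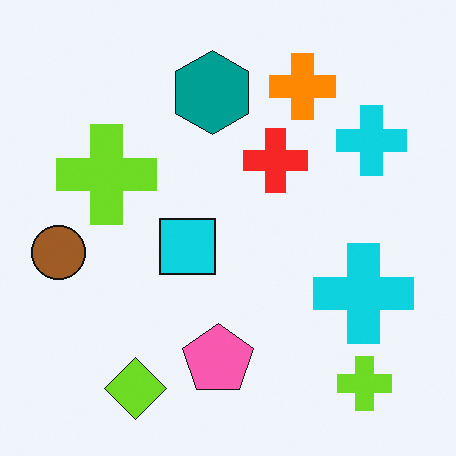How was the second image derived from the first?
This is the original image slightly oversaturated.

All colors are more vivid — a global saturation change.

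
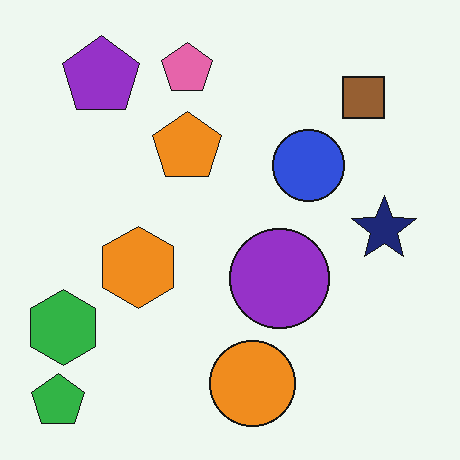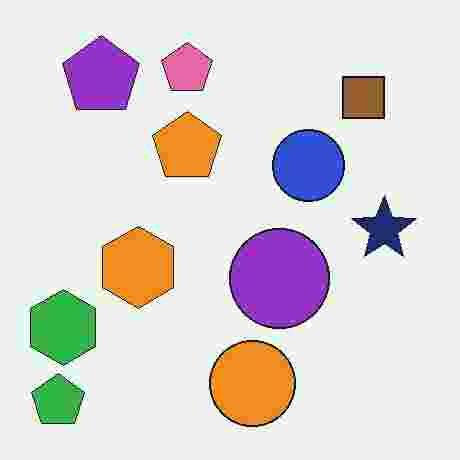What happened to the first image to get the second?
This is the original image heavily JPEG-compressed with obvious blocking artifacts.

Blocky 8×8 compression artifacts appear around shape edges and the flat background shows ringing — characteristic JPEG degradation.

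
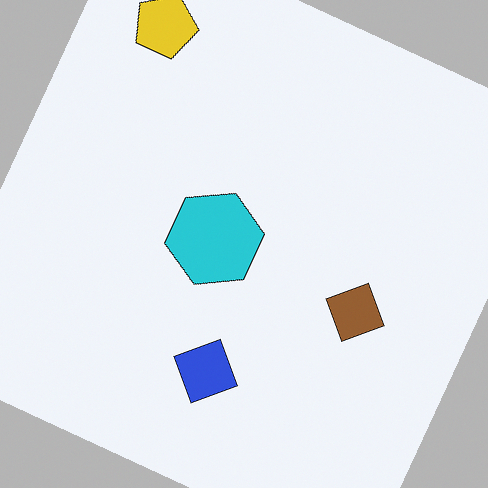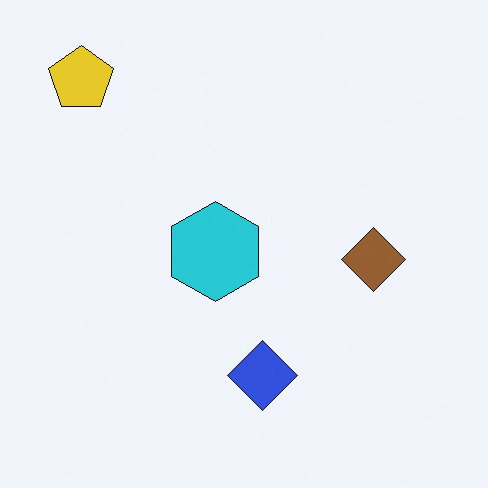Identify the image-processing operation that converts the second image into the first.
The first image is the second rotated clockwise by a clearly visible amount.

Every shape is tilted by the same angle and the image corners show triangular fill wedges — a whole-image rotation by a non-right angle.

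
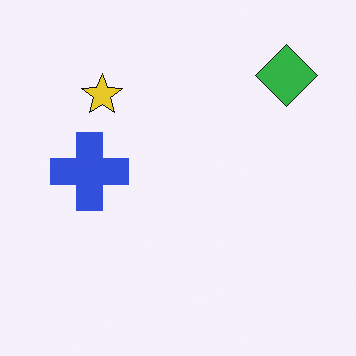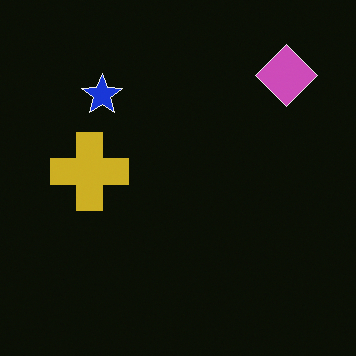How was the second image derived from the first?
It was color-inverted (negative).

The light background has become dark and every shape's color is its complement — a photographic negative.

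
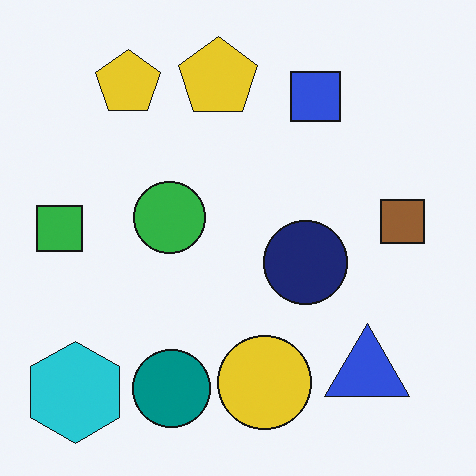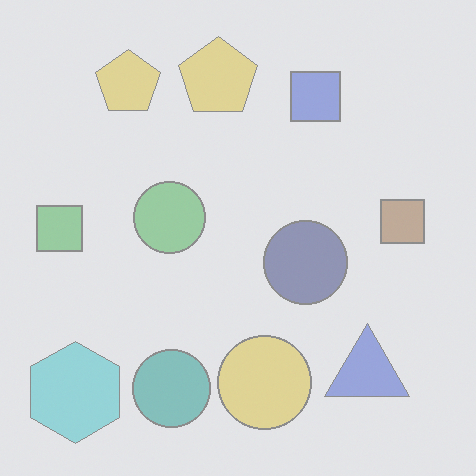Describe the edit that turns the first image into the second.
It was given much lower contrast.

Tones are pushed toward mid-grey across the whole image — a global contrast change.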